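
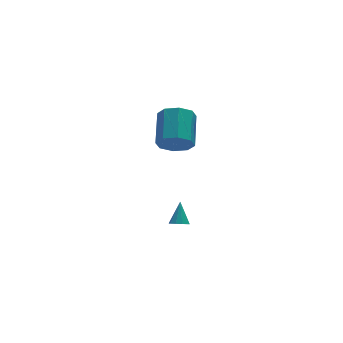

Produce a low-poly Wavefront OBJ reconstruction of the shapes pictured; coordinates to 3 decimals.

v -1.341 -3.284 -4.481
v -0.843 -3.518 -4.501
v -0.919 -2.476 -3.419
v -0.841 -3.247 -4.708
v -1.029 -2.991 -4.827
v -1.337 -2.847 -4.815
v -1.646 -2.869 -4.676
v -1.838 -3.05 -4.462
v -1.841 -3.32 -4.255
v -1.652 -3.577 -4.135
v -1.345 -3.721 -4.148
v -1.036 -3.698 -4.287
v -1.581 -3.321 2.083
v -0.982 -3.939 2.631
v -0.16 -2.296 3.585
v -0.759 -1.679 3.037
v -0.649 -3.717 1.961
v 0.173 -2.074 2.915
v -0.862 -3.263 1.362
v -0.039 -1.62 2.316
v -1.496 -2.843 1.186
v -0.673 -1.201 2.14
v -2.18 -2.704 1.535
v -1.358 -1.061 2.489
v -2.513 -2.926 2.205
v -1.691 -1.283 3.159
v -2.301 -3.38 2.804
v -1.478 -1.737 3.758
v -1.667 -3.799 2.98
v -0.844 -2.157 3.934
f 2 1 4
f 2 4 3
f 4 1 5
f 4 5 3
f 5 1 6
f 5 6 3
f 6 1 7
f 6 7 3
f 7 1 8
f 7 8 3
f 8 1 9
f 8 9 3
f 9 1 10
f 9 10 3
f 10 1 11
f 10 11 3
f 11 1 12
f 11 12 3
f 12 1 2
f 12 2 3
f 14 13 17
f 14 17 15
f 15 17 18
f 15 18 16
f 17 13 19
f 17 19 18
f 18 19 20
f 18 20 16
f 19 13 21
f 19 21 20
f 20 21 22
f 20 22 16
f 21 13 23
f 21 23 22
f 22 23 24
f 22 24 16
f 23 13 25
f 23 25 24
f 24 25 26
f 24 26 16
f 25 13 27
f 25 27 26
f 26 27 28
f 26 28 16
f 27 13 29
f 27 29 28
f 28 29 30
f 28 30 16
f 29 13 14
f 29 14 30
f 30 14 15
f 30 15 16



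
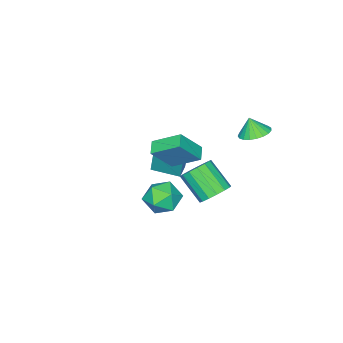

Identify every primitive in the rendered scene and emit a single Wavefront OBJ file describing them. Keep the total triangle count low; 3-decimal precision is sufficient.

v -3.311 -4.704 -4.447
v -3.205 -4.397 -2.798
v -3.994 -3.133 -4.695
v -3.887 -2.827 -3.046
v -2.413 -4.333 -4.574
v -2.306 -4.027 -2.925
v -3.095 -2.763 -4.822
v -2.989 -2.456 -3.173
v -2.216 0.419 -4.15
v -1.314 0.683 -3.78
v -1.442 -0.814 -2.4
v -2.344 -1.079 -2.77
v -1.66 0.964 -3.507
v -1.788 -0.533 -2.127
v -2.155 1.099 -3.406
v -2.283 -0.398 -2.026
v -2.667 1.052 -3.505
v -2.794 -0.445 -2.125
v -3.057 0.835 -3.776
v -3.185 -0.662 -2.396
v -3.223 0.506 -4.148
v -3.35 -0.991 -2.768
v -3.118 0.154 -4.52
v -3.246 -1.343 -3.14
v -2.772 -0.127 -4.793
v -2.9 -1.624 -3.413
v -2.277 -0.262 -4.894
v -2.405 -1.759 -3.514
v -1.766 -0.215 -4.795
v -1.893 -1.712 -3.415
v -1.375 0.002 -4.524
v -1.503 -1.495 -3.144
v -1.21 0.331 -4.152
v -1.337 -1.166 -2.772
v -0.804 -1.484 -1.862
v -1.5 -1.967 -1.501
v -1.368 0.063 -0.874
v -2.063 -0.42 -0.514
v 0.343 -2.02 -0.366
v -0.352 -2.503 -0.006
v -0.22 -0.473 0.621
v -0.916 -0.956 0.982
v 2.958 2.312 0.057
v 3.974 2.484 -0.369
v 3.366 0.576 0.329
v 4.382 0.748 -0.097
v 4.107 1.196 0.886
v 3.854 2.268 0.718
v 3.486 0.792 -0.758
v 3.233 1.864 -0.926
v 4.3 1.545 -0.873
v 4.683 1.794 0.144
v 2.657 1.266 -0.184
v 3.04 1.515 0.833
v -1.707 3.312 2.712
v -0.898 2.929 2.548
v -1.673 2.948 3.728
v -0.799 3.274 2.668
v -0.856 3.625 2.796
v -1.061 3.923 2.91
v -1.378 4.114 2.989
v -1.751 4.167 3.02
v -2.117 4.072 2.998
v -2.412 3.846 2.926
v -2.584 3.527 2.818
v -2.605 3.171 2.691
v -2.471 2.84 2.568
v -2.204 2.59 2.469
v -1.852 2.465 2.413
v -1.474 2.486 2.408
v -1.137 2.651 2.456
f 2 4 1
f 5 2 1
f 1 4 3
f 3 5 1
f 2 8 4
f 6 2 5
f 6 8 2
f 4 8 3
f 7 5 3
f 3 8 7
f 7 6 5
f 8 6 7
f 10 9 13
f 10 13 11
f 11 13 14
f 11 14 12
f 13 9 15
f 13 15 14
f 14 15 16
f 14 16 12
f 15 9 17
f 15 17 16
f 16 17 18
f 16 18 12
f 17 9 19
f 17 19 18
f 18 19 20
f 18 20 12
f 19 9 21
f 19 21 20
f 20 21 22
f 20 22 12
f 21 9 23
f 21 23 22
f 22 23 24
f 22 24 12
f 23 9 25
f 23 25 24
f 24 25 26
f 24 26 12
f 25 9 27
f 25 27 26
f 26 27 28
f 26 28 12
f 27 9 29
f 27 29 28
f 28 29 30
f 28 30 12
f 29 9 31
f 29 31 30
f 30 31 32
f 30 32 12
f 31 9 33
f 31 33 32
f 32 33 34
f 32 34 12
f 33 9 10
f 33 10 34
f 34 10 11
f 34 11 12
f 36 38 35
f 39 36 35
f 35 38 37
f 37 39 35
f 36 42 38
f 40 36 39
f 40 42 36
f 38 42 37
f 41 39 37
f 37 42 41
f 41 40 39
f 42 40 41
f 43 54 48
f 43 48 44
f 43 44 50
f 43 50 53
f 43 53 54
f 44 48 52
f 48 54 47
f 54 53 45
f 53 50 49
f 50 44 51
f 46 52 47
f 46 47 45
f 46 45 49
f 46 49 51
f 46 51 52
f 47 52 48
f 45 47 54
f 49 45 53
f 51 49 50
f 52 51 44
f 56 55 58
f 56 58 57
f 58 55 59
f 58 59 57
f 59 55 60
f 59 60 57
f 60 55 61
f 60 61 57
f 61 55 62
f 61 62 57
f 62 55 63
f 62 63 57
f 63 55 64
f 63 64 57
f 64 55 65
f 64 65 57
f 65 55 66
f 65 66 57
f 66 55 67
f 66 67 57
f 67 55 68
f 67 68 57
f 68 55 69
f 68 69 57
f 69 55 70
f 69 70 57
f 70 55 71
f 70 71 57
f 71 55 56
f 71 56 57



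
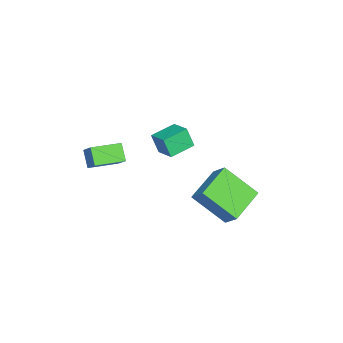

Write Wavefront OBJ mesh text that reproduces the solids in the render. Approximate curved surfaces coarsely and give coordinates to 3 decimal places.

v -0.956 2.798 -0.568
v -0.536 3.359 0.131
v -0.835 4.257 -1.811
v -0.415 4.818 -1.112
v 0.615 2.242 -1.068
v 1.035 2.803 -0.369
v 0.736 3.701 -2.311
v 1.156 4.262 -1.612
v 1.026 -0.709 0.817
v 0.498 -1.03 1.472
v 1.507 -0.256 1.428
v 0.979 -0.577 2.082
v 1.841 -1.763 0.958
v 1.313 -2.084 1.612
v 2.322 -1.31 1.568
v 1.794 -1.631 2.223
v -2.87 0.972 -0.361
v -2.953 0.625 0.583
v -2.198 1.684 -0.041
v -2.281 1.337 0.904
v -1.959 0.203 -0.564
v -2.042 -0.144 0.381
v -1.287 0.915 -0.243
v -1.37 0.568 0.701
f 2 4 1
f 5 2 1
f 1 4 3
f 3 5 1
f 2 8 4
f 6 2 5
f 6 8 2
f 4 8 3
f 7 5 3
f 3 8 7
f 7 6 5
f 8 6 7
f 10 12 9
f 13 10 9
f 9 12 11
f 11 13 9
f 10 16 12
f 14 10 13
f 14 16 10
f 12 16 11
f 15 13 11
f 11 16 15
f 15 14 13
f 16 14 15
f 18 20 17
f 21 18 17
f 17 20 19
f 19 21 17
f 18 24 20
f 22 18 21
f 22 24 18
f 20 24 19
f 23 21 19
f 19 24 23
f 23 22 21
f 24 22 23



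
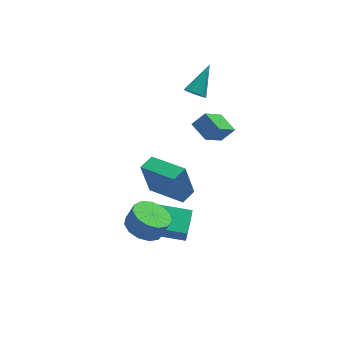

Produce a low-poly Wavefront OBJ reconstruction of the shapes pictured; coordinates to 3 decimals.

v -1.343 -5.05 0.614
v -1.744 -4.911 2.435
v -2.577 -3.437 0.217
v -2.978 -3.297 2.039
v -0.662 -4.503 0.721
v -1.063 -4.363 2.543
v -1.896 -2.889 0.325
v -2.297 -2.75 2.146
v 0.889 1.379 2.39
v 1.369 1.284 2.043
v 1.911 2.441 3.51
v 1.279 1.475 1.944
v 1.129 1.653 1.913
v 0.942 1.788 1.954
v 0.748 1.861 2.062
v 0.575 1.861 2.22
v 0.45 1.788 2.404
v 0.392 1.652 2.585
v 0.409 1.475 2.737
v 0.5 1.283 2.837
v 0.65 1.106 2.868
v 0.836 0.971 2.826
v 1.03 0.897 2.718
v 1.203 0.897 2.561
v 1.328 0.971 2.377
v 1.387 1.106 2.195
v -2.511 -2.575 -4.515
v -2.513 -2.831 -3.611
v -1.901 -1.257 -4.14
v -1.903 -1.513 -3.236
v -0.757 -3.327 -4.724
v -0.759 -3.583 -3.82
v -0.147 -2.009 -4.349
v -0.149 -2.265 -3.445
v 1.655 -0.893 0.573
v 0.564 -1.914 1.947
v 1.211 0.096 0.956
v 0.12 -0.924 2.33
v 2.36 -0.816 1.19
v 1.269 -1.836 2.564
v 1.916 0.174 1.573
v 0.825 -0.847 2.947
v -2.919 -3.532 -2.728
v -2.376 -4.373 -2.969
v -1.938 -4.37 -1.993
v -2.481 -3.528 -1.752
v -2.048 -3.919 -3.118
v -1.61 -3.915 -2.142
v -1.996 -3.341 -3.143
v -1.558 -3.338 -2.167
v -2.237 -2.824 -3.037
v -1.799 -2.821 -2.06
v -2.695 -2.532 -2.832
v -2.257 -2.529 -1.856
v -3.224 -2.557 -2.595
v -2.786 -2.554 -1.618
v -3.656 -2.891 -2.399
v -3.218 -2.888 -1.423
v -3.854 -3.429 -2.309
v -3.416 -3.426 -1.333
v -3.756 -4 -2.351
v -3.317 -3.996 -1.375
v -3.391 -4.421 -2.513
v -2.953 -4.418 -1.537
v -2.877 -4.561 -2.744
v -2.439 -4.557 -1.767
f 2 4 1
f 5 2 1
f 1 4 3
f 3 5 1
f 2 8 4
f 6 2 5
f 6 8 2
f 4 8 3
f 7 5 3
f 3 8 7
f 7 6 5
f 8 6 7
f 10 9 12
f 10 12 11
f 12 9 13
f 12 13 11
f 13 9 14
f 13 14 11
f 14 9 15
f 14 15 11
f 15 9 16
f 15 16 11
f 16 9 17
f 16 17 11
f 17 9 18
f 17 18 11
f 18 9 19
f 18 19 11
f 19 9 20
f 19 20 11
f 20 9 21
f 20 21 11
f 21 9 22
f 21 22 11
f 22 9 23
f 22 23 11
f 23 9 24
f 23 24 11
f 24 9 25
f 24 25 11
f 25 9 26
f 25 26 11
f 26 9 10
f 26 10 11
f 28 30 27
f 31 28 27
f 27 30 29
f 29 31 27
f 28 34 30
f 32 28 31
f 32 34 28
f 30 34 29
f 33 31 29
f 29 34 33
f 33 32 31
f 34 32 33
f 36 38 35
f 39 36 35
f 35 38 37
f 37 39 35
f 36 42 38
f 40 36 39
f 40 42 36
f 38 42 37
f 41 39 37
f 37 42 41
f 41 40 39
f 42 40 41
f 44 43 47
f 44 47 45
f 45 47 48
f 45 48 46
f 47 43 49
f 47 49 48
f 48 49 50
f 48 50 46
f 49 43 51
f 49 51 50
f 50 51 52
f 50 52 46
f 51 43 53
f 51 53 52
f 52 53 54
f 52 54 46
f 53 43 55
f 53 55 54
f 54 55 56
f 54 56 46
f 55 43 57
f 55 57 56
f 56 57 58
f 56 58 46
f 57 43 59
f 57 59 58
f 58 59 60
f 58 60 46
f 59 43 61
f 59 61 60
f 60 61 62
f 60 62 46
f 61 43 63
f 61 63 62
f 62 63 64
f 62 64 46
f 63 43 65
f 63 65 64
f 64 65 66
f 64 66 46
f 65 43 44
f 65 44 66
f 66 44 45
f 66 45 46



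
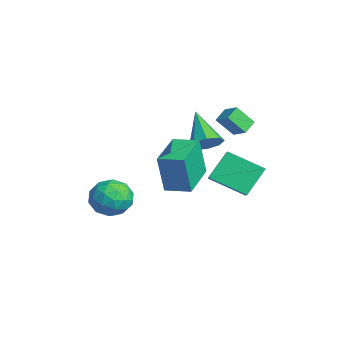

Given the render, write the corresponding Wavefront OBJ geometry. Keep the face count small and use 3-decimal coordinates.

v 1.186 -0.496 -1.189
v 1.225 -0.856 0.961
v -0.589 0.763 -0.946
v -0.55 0.403 1.203
v 1.97 0.577 -1.023
v 2.009 0.217 1.126
v 0.195 1.836 -0.781
v 0.234 1.476 1.369
v -2.407 -2.294 -3.193
v -1.504 -1.684 -3.612
v -1.256 -3.156 -1.968
v -0.353 -2.546 -2.387
v -1.19 -2.006 -1.778
v -1.901 -1.474 -2.534
v -0.859 -3.366 -3.046
v -1.57 -2.834 -3.802
v -0.548 -2.347 -3.521
v -0.752 -1.506 -2.737
v -2.008 -3.334 -2.843
v -2.212 -2.493 -2.059
v -2.056 -1.913 -3.51
v -0.704 -2.927 -2.07
v -1.195 -2.61 -1.712
v -0.665 -2.251 -1.958
v -2.289 -1.789 -2.877
v -1.759 -1.431 -3.123
v -1.574 -1.621 -2.045
v -1.001 -3.409 -2.457
v -0.471 -3.051 -2.703
v -2.095 -2.589 -3.622
v -1.565 -2.23 -3.868
v -1.186 -3.219 -3.535
v -0.963 -1.944 -3.702
v -0.287 -2.451 -2.983
v -0.585 -2.933 -3.37
v -1.003 -2.62 -3.814
v -1.083 -1.45 -3.242
v -0.407 -1.957 -2.522
v -0.899 -1.64 -2.164
v -1.317 -1.327 -2.609
v -0.521 -1.84 -3.188
v -2.353 -2.883 -3.058
v -1.677 -3.39 -2.338
v -1.443 -3.513 -2.971
v -1.861 -3.2 -3.416
v -2.473 -2.389 -2.597
v -1.797 -2.896 -1.878
v -1.757 -2.22 -1.766
v -2.175 -1.907 -2.21
v -2.239 -3 -2.392
v 3.034 2.863 -1.06
v 2.095 1.327 -0.188
v 2.506 3.909 0.213
v 1.566 2.373 1.085
v 3.954 2.627 -0.485
v 3.014 1.091 0.387
v 3.425 3.673 0.788
v 2.486 2.137 1.66
v 1.403 2.769 2.143
v 1.182 1.968 3.103
v 0.917 3.355 2.52
v 0.696 2.554 3.48
v 2.164 3.106 2.6
v 1.943 2.305 3.56
v 1.678 3.692 2.977
v 1.457 2.891 3.937
v -0.562 2.087 0.649
v -0.101 2.556 1.219
v -2.218 2.013 2.051
v -0.464 2.936 0.809
v -0.885 2.818 0.307
v -1.116 2.272 0.005
v -1.023 1.617 0.08
v -0.66 1.237 0.49
v -0.24 1.355 0.992
v -0.008 1.901 1.294
f 2 4 1
f 5 2 1
f 1 4 3
f 3 5 1
f 2 8 4
f 6 2 5
f 6 8 2
f 4 8 3
f 7 5 3
f 3 8 7
f 7 6 5
f 8 6 7
f 9 46 25
f 46 20 49
f 25 49 14
f 46 49 25
f 9 25 21
f 25 14 26
f 21 26 10
f 25 26 21
f 9 21 30
f 21 10 31
f 30 31 16
f 21 31 30
f 9 30 42
f 30 16 45
f 42 45 19
f 30 45 42
f 9 42 46
f 42 19 50
f 46 50 20
f 42 50 46
f 10 26 37
f 26 14 40
f 37 40 18
f 26 40 37
f 14 49 27
f 49 20 48
f 27 48 13
f 49 48 27
f 20 50 47
f 50 19 43
f 47 43 11
f 50 43 47
f 19 45 44
f 45 16 32
f 44 32 15
f 45 32 44
f 16 31 36
f 31 10 33
f 36 33 17
f 31 33 36
f 12 38 24
f 38 18 39
f 24 39 13
f 38 39 24
f 12 24 22
f 24 13 23
f 22 23 11
f 24 23 22
f 12 22 29
f 22 11 28
f 29 28 15
f 22 28 29
f 12 29 34
f 29 15 35
f 34 35 17
f 29 35 34
f 12 34 38
f 34 17 41
f 38 41 18
f 34 41 38
f 13 39 27
f 39 18 40
f 27 40 14
f 39 40 27
f 11 23 47
f 23 13 48
f 47 48 20
f 23 48 47
f 15 28 44
f 28 11 43
f 44 43 19
f 28 43 44
f 17 35 36
f 35 15 32
f 36 32 16
f 35 32 36
f 18 41 37
f 41 17 33
f 37 33 10
f 41 33 37
f 52 54 51
f 55 52 51
f 51 54 53
f 53 55 51
f 52 58 54
f 56 52 55
f 56 58 52
f 54 58 53
f 57 55 53
f 53 58 57
f 57 56 55
f 58 56 57
f 60 62 59
f 63 60 59
f 59 62 61
f 61 63 59
f 60 66 62
f 64 60 63
f 64 66 60
f 62 66 61
f 65 63 61
f 61 66 65
f 65 64 63
f 66 64 65
f 68 67 70
f 68 70 69
f 70 67 71
f 70 71 69
f 71 67 72
f 71 72 69
f 72 67 73
f 72 73 69
f 73 67 74
f 73 74 69
f 74 67 75
f 74 75 69
f 75 67 76
f 75 76 69
f 76 67 68
f 76 68 69



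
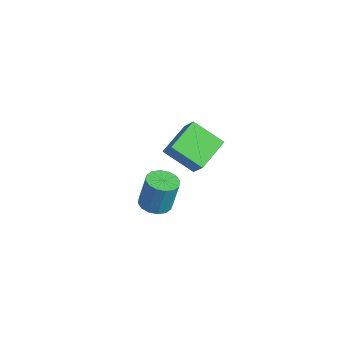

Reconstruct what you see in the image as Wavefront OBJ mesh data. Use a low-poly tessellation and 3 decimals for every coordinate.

v 3.807 -1.967 2.616
v 4.643 -2.206 2.578
v 4.829 -1.851 4.425
v 3.993 -1.613 4.464
v 4.644 -1.764 2.493
v 4.83 -1.409 4.34
v 4.421 -1.376 2.441
v 4.606 -1.021 4.288
v 4.033 -1.147 2.436
v 4.219 -0.792 4.283
v 3.585 -1.137 2.479
v 3.771 -0.783 4.327
v 3.196 -1.351 2.559
v 3.382 -0.996 4.407
v 2.971 -1.729 2.655
v 3.157 -1.374 4.502
v 2.97 -2.171 2.74
v 3.156 -1.816 4.587
v 3.194 -2.559 2.792
v 3.379 -2.204 4.639
v 3.581 -2.788 2.797
v 3.767 -2.433 4.644
v 4.029 -2.797 2.753
v 4.215 -2.443 4.601
v 4.418 -2.584 2.673
v 4.604 -2.229 4.521
v -0.594 0.466 2.295
v -1.533 2.157 3.032
v 0.65 1.651 1.159
v -0.289 3.342 1.895
v 0.369 0.518 3.405
v -0.57 2.209 4.141
v 1.613 1.703 2.268
v 0.674 3.394 3.005
v -3.699 3.609 0.227
v -2.915 3.899 0.478
v -3.105 2.961 -0.878
v -2.321 3.251 -0.627
v -2.736 2.648 -0.152
v -3.103 3.048 0.531
v -2.917 3.812 -0.931
v -3.284 4.212 -0.248
v -2.432 4.024 -0.237
v -2.32 3.305 0.244
v -3.7 3.555 -0.644
v -3.588 2.836 -0.163
v -3.359 3.811 0.45
v -2.661 3.049 -0.85
v -2.905 2.695 -0.571
v -2.444 2.865 -0.423
v -3.47 3.311 0.481
v -3.009 3.481 0.628
v -2.904 2.746 0.258
v -3.011 3.379 -1.028
v -2.55 3.549 -0.881
v -3.576 3.995 0.023
v -3.115 4.165 0.171
v -3.116 4.114 -0.658
v -2.614 4.055 0.177
v -2.265 3.674 -0.473
v -2.615 4.004 -0.652
v -2.831 4.239 -0.25
v -2.548 3.632 0.46
v -2.2 3.251 -0.19
v -2.444 2.897 0.089
v -2.659 3.132 0.491
v -2.264 3.706 0.039
v -3.82 3.609 -0.21
v -3.472 3.228 -0.86
v -3.361 3.728 -0.891
v -3.576 3.963 -0.489
v -3.755 3.186 0.073
v -3.406 2.805 -0.577
v -3.189 2.621 -0.15
v -3.405 2.856 0.252
v -3.756 3.154 -0.439
f 2 1 5
f 2 5 3
f 3 5 6
f 3 6 4
f 5 1 7
f 5 7 6
f 6 7 8
f 6 8 4
f 7 1 9
f 7 9 8
f 8 9 10
f 8 10 4
f 9 1 11
f 9 11 10
f 10 11 12
f 10 12 4
f 11 1 13
f 11 13 12
f 12 13 14
f 12 14 4
f 13 1 15
f 13 15 14
f 14 15 16
f 14 16 4
f 15 1 17
f 15 17 16
f 16 17 18
f 16 18 4
f 17 1 19
f 17 19 18
f 18 19 20
f 18 20 4
f 19 1 21
f 19 21 20
f 20 21 22
f 20 22 4
f 21 1 23
f 21 23 22
f 22 23 24
f 22 24 4
f 23 1 25
f 23 25 24
f 24 25 26
f 24 26 4
f 25 1 2
f 25 2 26
f 26 2 3
f 26 3 4
f 28 30 27
f 31 28 27
f 27 30 29
f 29 31 27
f 28 34 30
f 32 28 31
f 32 34 28
f 30 34 29
f 33 31 29
f 29 34 33
f 33 32 31
f 34 32 33
f 35 72 51
f 72 46 75
f 51 75 40
f 72 75 51
f 35 51 47
f 51 40 52
f 47 52 36
f 51 52 47
f 35 47 56
f 47 36 57
f 56 57 42
f 47 57 56
f 35 56 68
f 56 42 71
f 68 71 45
f 56 71 68
f 35 68 72
f 68 45 76
f 72 76 46
f 68 76 72
f 36 52 63
f 52 40 66
f 63 66 44
f 52 66 63
f 40 75 53
f 75 46 74
f 53 74 39
f 75 74 53
f 46 76 73
f 76 45 69
f 73 69 37
f 76 69 73
f 45 71 70
f 71 42 58
f 70 58 41
f 71 58 70
f 42 57 62
f 57 36 59
f 62 59 43
f 57 59 62
f 38 64 50
f 64 44 65
f 50 65 39
f 64 65 50
f 38 50 48
f 50 39 49
f 48 49 37
f 50 49 48
f 38 48 55
f 48 37 54
f 55 54 41
f 48 54 55
f 38 55 60
f 55 41 61
f 60 61 43
f 55 61 60
f 38 60 64
f 60 43 67
f 64 67 44
f 60 67 64
f 39 65 53
f 65 44 66
f 53 66 40
f 65 66 53
f 37 49 73
f 49 39 74
f 73 74 46
f 49 74 73
f 41 54 70
f 54 37 69
f 70 69 45
f 54 69 70
f 43 61 62
f 61 41 58
f 62 58 42
f 61 58 62
f 44 67 63
f 67 43 59
f 63 59 36
f 67 59 63



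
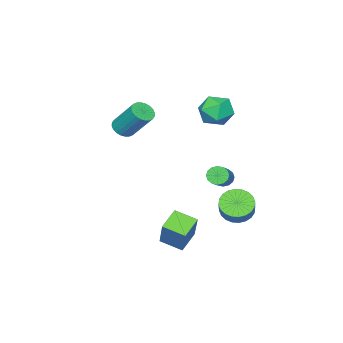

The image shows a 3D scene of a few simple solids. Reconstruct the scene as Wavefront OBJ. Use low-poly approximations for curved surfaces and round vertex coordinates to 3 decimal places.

v 2.138 0.991 -3.852
v 0.997 0.823 -3.274
v 1.772 2.144 -4.239
v 0.631 1.976 -3.661
v 2.869 1.784 -2.179
v 1.728 1.616 -1.601
v 2.503 2.937 -2.566
v 1.362 2.769 -1.988
v -1.102 2.371 -0.203
v -0.749 2.3 -0.645
v 0.516 2.959 0.262
v 0.162 3.029 0.703
v -0.863 2.569 -0.681
v 0.401 3.228 0.226
v -1.042 2.785 -0.589
v 0.223 3.444 0.317
v -1.236 2.891 -0.394
v 0.028 3.55 0.513
v -1.395 2.856 -0.148
v -0.13 3.515 0.759
v -1.476 2.692 0.083
v -0.211 3.351 0.99
v -1.456 2.441 0.238
v -0.191 3.1 1.145
v -1.341 2.172 0.274
v -0.077 2.831 1.181
v -1.163 1.956 0.183
v 0.102 2.615 1.089
v -0.968 1.85 -0.013
v 0.296 2.509 0.894
v -0.81 1.885 -0.259
v 0.455 2.544 0.648
v -0.729 2.049 -0.49
v 0.536 2.708 0.417
v -0.006 -3.241 1.922
v 0.554 -2.937 1.685
v 0.506 -1.635 3.241
v -0.054 -1.939 3.478
v 0.364 -2.798 1.563
v 0.316 -1.496 3.119
v 0.118 -2.727 1.495
v 0.07 -1.424 3.051
v -0.147 -2.733 1.492
v -0.195 -1.431 3.049
v -0.391 -2.817 1.555
v -0.439 -1.515 3.111
v -0.576 -2.966 1.674
v -0.624 -1.663 3.23
v -0.674 -3.156 1.83
v -0.723 -1.854 3.386
v -0.671 -3.36 2
v -0.719 -2.057 3.557
v -0.566 -3.545 2.159
v -0.614 -2.243 3.715
v -0.376 -3.684 2.281
v -0.424 -2.382 3.837
v -0.13 -3.756 2.349
v -0.178 -2.453 3.905
v 0.135 -3.749 2.351
v 0.087 -2.447 3.908
v 0.379 -3.665 2.289
v 0.331 -2.363 3.845
v 0.564 -3.517 2.17
v 0.516 -2.214 3.726
v 0.663 -3.326 2.014
v 0.614 -2.024 3.57
v 0.659 -3.123 1.843
v 0.611 -1.82 3.4
v -2.563 2.144 -3.201
v -1.946 1.466 -3.287
v -1.181 2.038 -2.304
v -1.797 2.716 -2.219
v -1.821 1.705 -3.523
v -1.056 2.277 -2.541
v -1.808 2.011 -3.711
v -1.043 2.583 -2.729
v -1.911 2.337 -3.821
v -1.146 2.909 -2.839
v -2.112 2.634 -3.837
v -1.347 3.205 -2.855
v -2.382 2.856 -3.756
v -1.617 3.427 -2.774
v -2.68 2.969 -3.59
v -1.915 3.541 -2.608
v -2.96 2.958 -3.365
v -2.194 3.529 -2.383
v -3.179 2.822 -3.116
v -2.414 3.394 -2.133
v -3.304 2.583 -2.879
v -2.539 3.155 -1.897
v -3.317 2.277 -2.691
v -2.552 2.849 -1.709
v -3.214 1.951 -2.581
v -2.449 2.523 -1.599
v -3.013 1.655 -2.565
v -2.248 2.226 -1.583
v -2.743 1.433 -2.646
v -1.978 2.004 -1.664
v -2.445 1.319 -2.812
v -1.68 1.891 -1.83
v -2.166 1.331 -3.037
v -1.4 1.902 -2.055
v -2.45 1.093 4.036
v -1.882 0.318 3.609
v -3.718 0.762 2.951
v -3.15 -0.013 2.524
v -3.525 -0.112 3.502
v -2.741 0.092 4.172
v -2.859 0.988 2.388
v -2.075 1.192 3.058
v -2.135 0.253 2.59
v -2.546 -0.427 3.279
v -3.054 1.507 3.281
v -3.465 0.827 3.97
f 2 4 1
f 5 2 1
f 1 4 3
f 3 5 1
f 2 8 4
f 6 2 5
f 6 8 2
f 4 8 3
f 7 5 3
f 3 8 7
f 7 6 5
f 8 6 7
f 10 9 13
f 10 13 11
f 11 13 14
f 11 14 12
f 13 9 15
f 13 15 14
f 14 15 16
f 14 16 12
f 15 9 17
f 15 17 16
f 16 17 18
f 16 18 12
f 17 9 19
f 17 19 18
f 18 19 20
f 18 20 12
f 19 9 21
f 19 21 20
f 20 21 22
f 20 22 12
f 21 9 23
f 21 23 22
f 22 23 24
f 22 24 12
f 23 9 25
f 23 25 24
f 24 25 26
f 24 26 12
f 25 9 27
f 25 27 26
f 26 27 28
f 26 28 12
f 27 9 29
f 27 29 28
f 28 29 30
f 28 30 12
f 29 9 31
f 29 31 30
f 30 31 32
f 30 32 12
f 31 9 33
f 31 33 32
f 32 33 34
f 32 34 12
f 33 9 10
f 33 10 34
f 34 10 11
f 34 11 12
f 36 35 39
f 36 39 37
f 37 39 40
f 37 40 38
f 39 35 41
f 39 41 40
f 40 41 42
f 40 42 38
f 41 35 43
f 41 43 42
f 42 43 44
f 42 44 38
f 43 35 45
f 43 45 44
f 44 45 46
f 44 46 38
f 45 35 47
f 45 47 46
f 46 47 48
f 46 48 38
f 47 35 49
f 47 49 48
f 48 49 50
f 48 50 38
f 49 35 51
f 49 51 50
f 50 51 52
f 50 52 38
f 51 35 53
f 51 53 52
f 52 53 54
f 52 54 38
f 53 35 55
f 53 55 54
f 54 55 56
f 54 56 38
f 55 35 57
f 55 57 56
f 56 57 58
f 56 58 38
f 57 35 59
f 57 59 58
f 58 59 60
f 58 60 38
f 59 35 61
f 59 61 60
f 60 61 62
f 60 62 38
f 61 35 63
f 61 63 62
f 62 63 64
f 62 64 38
f 63 35 65
f 63 65 64
f 64 65 66
f 64 66 38
f 65 35 67
f 65 67 66
f 66 67 68
f 66 68 38
f 67 35 36
f 67 36 68
f 68 36 37
f 68 37 38
f 70 69 73
f 70 73 71
f 71 73 74
f 71 74 72
f 73 69 75
f 73 75 74
f 74 75 76
f 74 76 72
f 75 69 77
f 75 77 76
f 76 77 78
f 76 78 72
f 77 69 79
f 77 79 78
f 78 79 80
f 78 80 72
f 79 69 81
f 79 81 80
f 80 81 82
f 80 82 72
f 81 69 83
f 81 83 82
f 82 83 84
f 82 84 72
f 83 69 85
f 83 85 84
f 84 85 86
f 84 86 72
f 85 69 87
f 85 87 86
f 86 87 88
f 86 88 72
f 87 69 89
f 87 89 88
f 88 89 90
f 88 90 72
f 89 69 91
f 89 91 90
f 90 91 92
f 90 92 72
f 91 69 93
f 91 93 92
f 92 93 94
f 92 94 72
f 93 69 95
f 93 95 94
f 94 95 96
f 94 96 72
f 95 69 97
f 95 97 96
f 96 97 98
f 96 98 72
f 97 69 99
f 97 99 98
f 98 99 100
f 98 100 72
f 99 69 101
f 99 101 100
f 100 101 102
f 100 102 72
f 101 69 70
f 101 70 102
f 102 70 71
f 102 71 72
f 103 114 108
f 103 108 104
f 103 104 110
f 103 110 113
f 103 113 114
f 104 108 112
f 108 114 107
f 114 113 105
f 113 110 109
f 110 104 111
f 106 112 107
f 106 107 105
f 106 105 109
f 106 109 111
f 106 111 112
f 107 112 108
f 105 107 114
f 109 105 113
f 111 109 110
f 112 111 104



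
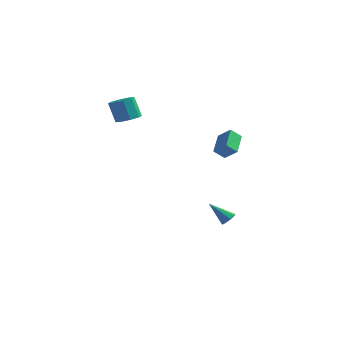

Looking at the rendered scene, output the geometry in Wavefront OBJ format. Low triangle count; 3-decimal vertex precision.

v 3.699 -1.116 1.573
v 3.245 -1.539 2.109
v 3.306 0.155 2.242
v 2.851 -0.268 2.778
v 4.489 -1.192 2.182
v 4.034 -1.615 2.718
v 4.095 0.079 2.851
v 3.641 -0.344 3.387
v -3.557 1.157 2.536
v -3.095 0.572 2.73
v -3.601 0.618 4.077
v -4.063 1.203 3.884
v -2.839 1.097 2.808
v -3.345 1.143 4.155
v -3.004 1.658 2.727
v -3.51 1.703 4.075
v -3.492 1.924 2.535
v -3.999 1.97 3.882
v -4.019 1.742 2.343
v -4.525 1.788 3.69
v -4.275 1.217 2.265
v -4.781 1.263 3.612
v -4.11 0.657 2.345
v -4.616 0.702 3.693
v -3.621 0.39 2.538
v -4.128 0.436 3.885
v 2.342 2.065 -4.466
v 2.568 2.42 -4.144
v 1.238 1.775 -3.374
v 2.286 2.585 -4.385
v 2.038 2.445 -4.673
v 1.967 2.082 -4.84
v 2.117 1.709 -4.788
v 2.398 1.544 -4.547
v 2.647 1.684 -4.259
v 2.717 2.047 -4.092
f 2 4 1
f 5 2 1
f 1 4 3
f 3 5 1
f 2 8 4
f 6 2 5
f 6 8 2
f 4 8 3
f 7 5 3
f 3 8 7
f 7 6 5
f 8 6 7
f 10 9 13
f 10 13 11
f 11 13 14
f 11 14 12
f 13 9 15
f 13 15 14
f 14 15 16
f 14 16 12
f 15 9 17
f 15 17 16
f 16 17 18
f 16 18 12
f 17 9 19
f 17 19 18
f 18 19 20
f 18 20 12
f 19 9 21
f 19 21 20
f 20 21 22
f 20 22 12
f 21 9 23
f 21 23 22
f 22 23 24
f 22 24 12
f 23 9 25
f 23 25 24
f 24 25 26
f 24 26 12
f 25 9 10
f 25 10 26
f 26 10 11
f 26 11 12
f 28 27 30
f 28 30 29
f 30 27 31
f 30 31 29
f 31 27 32
f 31 32 29
f 32 27 33
f 32 33 29
f 33 27 34
f 33 34 29
f 34 27 35
f 34 35 29
f 35 27 36
f 35 36 29
f 36 27 28
f 36 28 29



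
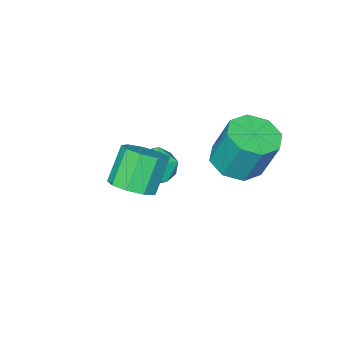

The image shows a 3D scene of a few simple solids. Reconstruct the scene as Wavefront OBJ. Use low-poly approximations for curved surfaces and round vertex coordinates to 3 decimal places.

v 3.883 -1.644 2.177
v 4.459 -2.295 2.408
v 3.633 -2.548 3.755
v 3.057 -1.896 3.523
v 4.654 -1.755 2.629
v 3.827 -2.007 3.975
v 4.487 -1.162 2.638
v 3.661 -1.414 3.985
v 4.039 -0.795 2.431
v 3.212 -1.047 3.778
v 3.517 -0.825 2.106
v 2.691 -1.077 3.452
v 3.167 -1.238 1.813
v 2.34 -1.491 3.16
v 3.152 -1.841 1.691
v 2.325 -2.094 3.037
v 3.479 -2.352 1.796
v 2.653 -2.605 3.142
v 3.996 -2.531 2.079
v 3.169 -2.784 3.426
v 0.553 -3.232 0.906
v 1.231 -3.025 0.263
v 0.909 -4.735 0.797
v 1.587 -4.528 0.154
v 1.697 -4.264 1.067
v 1.477 -3.335 1.135
v 0.663 -4.425 -0.075
v 0.443 -3.496 -0.007
v 1.299 -3.762 -0.343
v 1.938 -3.662 0.362
v 0.202 -4.098 0.698
v 0.841 -3.998 1.403
v -0.118 -0.779 2.152
v 0.861 -0.405 2.087
v 0.697 0.333 3.863
v -0.282 -0.041 3.928
v 0.313 0.118 1.819
v 0.149 0.857 3.595
v -0.487 0.116 1.746
v -0.651 0.854 3.522
v -1.071 -0.411 1.911
v -1.235 0.328 3.687
v -1.097 -1.153 2.217
v -1.261 -0.415 3.993
v -0.549 -1.677 2.485
v -0.713 -0.938 4.261
v 0.251 -1.674 2.558
v 0.087 -0.936 4.334
v 0.835 -1.148 2.393
v 0.671 -0.409 4.169
f 2 1 5
f 2 5 3
f 3 5 6
f 3 6 4
f 5 1 7
f 5 7 6
f 6 7 8
f 6 8 4
f 7 1 9
f 7 9 8
f 8 9 10
f 8 10 4
f 9 1 11
f 9 11 10
f 10 11 12
f 10 12 4
f 11 1 13
f 11 13 12
f 12 13 14
f 12 14 4
f 13 1 15
f 13 15 14
f 14 15 16
f 14 16 4
f 15 1 17
f 15 17 16
f 16 17 18
f 16 18 4
f 17 1 19
f 17 19 18
f 18 19 20
f 18 20 4
f 19 1 2
f 19 2 20
f 20 2 3
f 20 3 4
f 21 32 26
f 21 26 22
f 21 22 28
f 21 28 31
f 21 31 32
f 22 26 30
f 26 32 25
f 32 31 23
f 31 28 27
f 28 22 29
f 24 30 25
f 24 25 23
f 24 23 27
f 24 27 29
f 24 29 30
f 25 30 26
f 23 25 32
f 27 23 31
f 29 27 28
f 30 29 22
f 34 33 37
f 34 37 35
f 35 37 38
f 35 38 36
f 37 33 39
f 37 39 38
f 38 39 40
f 38 40 36
f 39 33 41
f 39 41 40
f 40 41 42
f 40 42 36
f 41 33 43
f 41 43 42
f 42 43 44
f 42 44 36
f 43 33 45
f 43 45 44
f 44 45 46
f 44 46 36
f 45 33 47
f 45 47 46
f 46 47 48
f 46 48 36
f 47 33 49
f 47 49 48
f 48 49 50
f 48 50 36
f 49 33 34
f 49 34 50
f 50 34 35
f 50 35 36



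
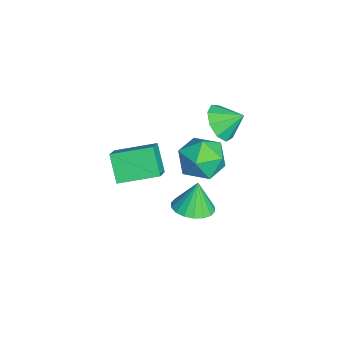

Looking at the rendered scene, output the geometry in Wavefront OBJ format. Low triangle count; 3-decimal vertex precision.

v -3.019 -2.809 -4.285
v -4.035 -3.112 -3.061
v -3.03 -0.797 -3.796
v -4.047 -1.101 -2.572
v -1.773 -3.039 -3.308
v -2.79 -3.343 -2.084
v -1.785 -1.028 -2.819
v -2.801 -1.331 -1.595
v -1.894 1.141 -1.206
v -1.567 1.705 -0.126
v -0.253 -0.065 -1.074
v 0.074 0.499 0.006
v -0.949 -0.238 -0.036
v -1.963 0.507 -0.118
v 0.143 1.133 -1.082
v -0.871 1.878 -1.164
v -0.308 1.7 -0.049
v -0.983 0.852 0.597
v -0.837 0.788 -1.797
v -1.512 -0.06 -1.151
v -0.637 1.616 2.286
v 0.205 1.815 1.747
v -0.423 2.624 2.994
v -0.344 2.135 1.458
v -1.03 2.211 1.557
v -1.533 2.01 1.997
v -1.616 1.624 2.572
v -1.242 1.234 3.014
v -0.584 1.023 3.115
v 0.048 1.09 2.828
v 0.36 1.402 2.288
v 2.48 0.277 -0.659
v 3.049 -0.483 -0.417
v 2.16 0.503 0.799
v 3.327 -0.147 -0.407
v 3.437 0.273 -0.448
v 3.358 0.694 -0.53
v 3.105 1.032 -0.638
v 2.729 1.221 -0.75
v 2.303 1.223 -0.844
v 1.912 1.038 -0.902
v 1.634 0.702 -0.911
v 1.523 0.282 -0.87
v 1.603 -0.139 -0.788
v 1.856 -0.477 -0.68
v 2.232 -0.666 -0.568
v 2.658 -0.668 -0.474
f 2 4 1
f 5 2 1
f 1 4 3
f 3 5 1
f 2 8 4
f 6 2 5
f 6 8 2
f 4 8 3
f 7 5 3
f 3 8 7
f 7 6 5
f 8 6 7
f 9 20 14
f 9 14 10
f 9 10 16
f 9 16 19
f 9 19 20
f 10 14 18
f 14 20 13
f 20 19 11
f 19 16 15
f 16 10 17
f 12 18 13
f 12 13 11
f 12 11 15
f 12 15 17
f 12 17 18
f 13 18 14
f 11 13 20
f 15 11 19
f 17 15 16
f 18 17 10
f 22 21 24
f 22 24 23
f 24 21 25
f 24 25 23
f 25 21 26
f 25 26 23
f 26 21 27
f 26 27 23
f 27 21 28
f 27 28 23
f 28 21 29
f 28 29 23
f 29 21 30
f 29 30 23
f 30 21 31
f 30 31 23
f 31 21 22
f 31 22 23
f 33 32 35
f 33 35 34
f 35 32 36
f 35 36 34
f 36 32 37
f 36 37 34
f 37 32 38
f 37 38 34
f 38 32 39
f 38 39 34
f 39 32 40
f 39 40 34
f 40 32 41
f 40 41 34
f 41 32 42
f 41 42 34
f 42 32 43
f 42 43 34
f 43 32 44
f 43 44 34
f 44 32 45
f 44 45 34
f 45 32 46
f 45 46 34
f 46 32 47
f 46 47 34
f 47 32 33
f 47 33 34



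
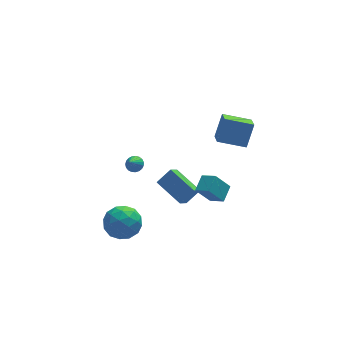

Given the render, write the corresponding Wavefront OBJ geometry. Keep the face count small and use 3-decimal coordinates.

v -4.845 -2.927 -1.608
v -4.142 -2.947 -2.566
v -3.578 -4.013 -0.654
v -2.875 -4.033 -1.612
v -3.023 -3.022 -1.005
v -3.806 -2.351 -1.594
v -3.914 -4.609 -1.626
v -4.697 -3.938 -2.215
v -3.566 -3.987 -2.576
v -3.016 -3.006 -2.193
v -4.704 -3.954 -1.027
v -4.154 -2.973 -0.644
v -4.605 -2.842 -2.171
v -3.115 -4.118 -1.049
v -3.202 -3.524 -0.692
v -2.789 -3.536 -1.255
v -4.408 -2.492 -1.6
v -3.994 -2.504 -2.163
v -3.336 -2.548 -1.245
v -3.726 -4.456 -1.057
v -3.312 -4.468 -1.62
v -4.931 -3.424 -1.965
v -4.518 -3.436 -2.528
v -4.384 -4.412 -1.975
v -3.853 -3.465 -2.74
v -3.108 -4.103 -2.179
v -3.719 -4.441 -2.187
v -4.18 -4.047 -2.534
v -3.529 -2.889 -2.514
v -2.784 -3.527 -1.953
v -2.872 -2.933 -1.597
v -3.332 -2.538 -1.943
v -3.191 -3.499 -2.521
v -4.936 -3.433 -1.267
v -4.191 -4.071 -0.706
v -4.388 -4.422 -1.277
v -4.848 -4.027 -1.623
v -4.612 -2.857 -1.041
v -3.867 -3.495 -0.48
v -3.54 -2.913 -0.686
v -4.001 -2.519 -1.033
v -4.529 -3.461 -0.699
v 2.296 -1.211 2.239
v 2.904 -0.626 3.657
v 2.448 -0.21 1.761
v 3.055 0.375 3.179
v 3.925 -1.695 1.741
v 4.532 -1.11 3.159
v 4.076 -0.694 1.263
v 4.684 -0.109 2.681
v 1.227 -3.35 -0.108
v 1.858 -2.507 0.33
v 0.621 -2.65 -0.582
v 1.252 -1.808 -0.144
v 2.108 -3.392 -1.296
v 2.739 -2.55 -0.858
v 1.502 -2.693 -1.77
v 2.133 -1.85 -1.332
v -1.877 1.688 -1.625
v -1.518 1.948 -1.267
v -2.323 1.132 -0.775
v -1.703 2.096 -1.267
v -1.918 2.174 -1.329
v -2.126 2.167 -1.442
v -2.291 2.078 -1.587
v -2.385 1.922 -1.738
v -2.391 1.725 -1.87
v -2.308 1.522 -1.96
v -2.151 1.347 -1.991
v -1.946 1.232 -1.96
v -1.73 1.195 -1.871
v -1.539 1.244 -1.739
v -1.406 1.37 -1.587
v -1.355 1.55 -1.443
v -1.395 1.755 -1.329
v 0.26 -2.076 -2.288
v -0.29 -2.689 -1.544
v -0.685 -0.438 -1.637
v -1.235 -1.051 -0.893
v 1.135 -1.889 -1.487
v 0.585 -2.502 -0.743
v 0.19 -0.251 -0.836
v -0.36 -0.864 -0.092
f 1 38 17
f 38 12 41
f 17 41 6
f 38 41 17
f 1 17 13
f 17 6 18
f 13 18 2
f 17 18 13
f 1 13 22
f 13 2 23
f 22 23 8
f 13 23 22
f 1 22 34
f 22 8 37
f 34 37 11
f 22 37 34
f 1 34 38
f 34 11 42
f 38 42 12
f 34 42 38
f 2 18 29
f 18 6 32
f 29 32 10
f 18 32 29
f 6 41 19
f 41 12 40
f 19 40 5
f 41 40 19
f 12 42 39
f 42 11 35
f 39 35 3
f 42 35 39
f 11 37 36
f 37 8 24
f 36 24 7
f 37 24 36
f 8 23 28
f 23 2 25
f 28 25 9
f 23 25 28
f 4 30 16
f 30 10 31
f 16 31 5
f 30 31 16
f 4 16 14
f 16 5 15
f 14 15 3
f 16 15 14
f 4 14 21
f 14 3 20
f 21 20 7
f 14 20 21
f 4 21 26
f 21 7 27
f 26 27 9
f 21 27 26
f 4 26 30
f 26 9 33
f 30 33 10
f 26 33 30
f 5 31 19
f 31 10 32
f 19 32 6
f 31 32 19
f 3 15 39
f 15 5 40
f 39 40 12
f 15 40 39
f 7 20 36
f 20 3 35
f 36 35 11
f 20 35 36
f 9 27 28
f 27 7 24
f 28 24 8
f 27 24 28
f 10 33 29
f 33 9 25
f 29 25 2
f 33 25 29
f 44 46 43
f 47 44 43
f 43 46 45
f 45 47 43
f 44 50 46
f 48 44 47
f 48 50 44
f 46 50 45
f 49 47 45
f 45 50 49
f 49 48 47
f 50 48 49
f 52 54 51
f 55 52 51
f 51 54 53
f 53 55 51
f 52 58 54
f 56 52 55
f 56 58 52
f 54 58 53
f 57 55 53
f 53 58 57
f 57 56 55
f 58 56 57
f 60 59 62
f 60 62 61
f 62 59 63
f 62 63 61
f 63 59 64
f 63 64 61
f 64 59 65
f 64 65 61
f 65 59 66
f 65 66 61
f 66 59 67
f 66 67 61
f 67 59 68
f 67 68 61
f 68 59 69
f 68 69 61
f 69 59 70
f 69 70 61
f 70 59 71
f 70 71 61
f 71 59 72
f 71 72 61
f 72 59 73
f 72 73 61
f 73 59 74
f 73 74 61
f 74 59 75
f 74 75 61
f 75 59 60
f 75 60 61
f 77 79 76
f 80 77 76
f 76 79 78
f 78 80 76
f 77 83 79
f 81 77 80
f 81 83 77
f 79 83 78
f 82 80 78
f 78 83 82
f 82 81 80
f 83 81 82



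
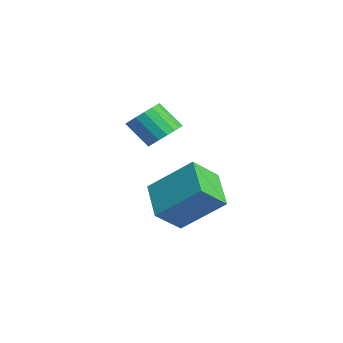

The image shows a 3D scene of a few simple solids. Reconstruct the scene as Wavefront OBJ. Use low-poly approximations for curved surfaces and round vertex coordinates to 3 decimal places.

v 0.659 -3.254 2.941
v 0.985 -2.794 3.45
v 0.468 -3.486 4.408
v 0.141 -3.946 3.899
v 0.662 -2.639 3.387
v 0.144 -3.331 4.345
v 0.338 -2.625 3.222
v -0.179 -3.317 4.18
v 0.088 -2.755 2.993
v -0.43 -3.447 3.951
v -0.032 -3 2.752
v -0.549 -3.692 3.709
v 0.007 -3.302 2.554
v -0.511 -3.994 3.511
v 0.195 -3.594 2.445
v -0.323 -4.286 3.402
v 0.489 -3.808 2.449
v -0.029 -4.5 3.407
v 0.822 -3.895 2.566
v 0.305 -4.587 3.524
v 1.118 -3.835 2.77
v 0.6 -4.527 3.727
v 1.309 -3.642 3.012
v 0.791 -4.334 3.97
v 1.35 -3.36 3.238
v 0.833 -4.052 4.196
v 1.234 -3.054 3.396
v 0.716 -3.746 4.354
v -0.178 -3.707 0.232
v 0.6 -2.252 1.594
v -0.551 -2.684 -0.648
v 0.227 -1.229 0.714
v 1.393 -3.811 -0.554
v 2.171 -2.356 0.808
v 1.02 -2.788 -1.434
v 1.798 -1.333 -0.072
f 2 1 5
f 2 5 3
f 3 5 6
f 3 6 4
f 5 1 7
f 5 7 6
f 6 7 8
f 6 8 4
f 7 1 9
f 7 9 8
f 8 9 10
f 8 10 4
f 9 1 11
f 9 11 10
f 10 11 12
f 10 12 4
f 11 1 13
f 11 13 12
f 12 13 14
f 12 14 4
f 13 1 15
f 13 15 14
f 14 15 16
f 14 16 4
f 15 1 17
f 15 17 16
f 16 17 18
f 16 18 4
f 17 1 19
f 17 19 18
f 18 19 20
f 18 20 4
f 19 1 21
f 19 21 20
f 20 21 22
f 20 22 4
f 21 1 23
f 21 23 22
f 22 23 24
f 22 24 4
f 23 1 25
f 23 25 24
f 24 25 26
f 24 26 4
f 25 1 27
f 25 27 26
f 26 27 28
f 26 28 4
f 27 1 2
f 27 2 28
f 28 2 3
f 28 3 4
f 30 32 29
f 33 30 29
f 29 32 31
f 31 33 29
f 30 36 32
f 34 30 33
f 34 36 30
f 32 36 31
f 35 33 31
f 31 36 35
f 35 34 33
f 36 34 35



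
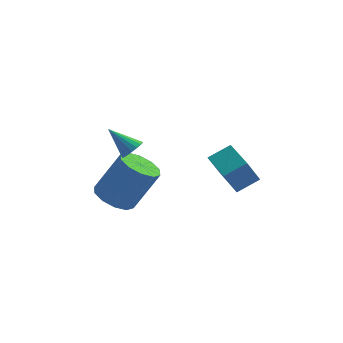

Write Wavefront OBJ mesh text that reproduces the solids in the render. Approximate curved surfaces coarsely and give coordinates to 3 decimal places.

v -2.476 -1.405 1.526
v -2.158 -1.557 1.936
v -3.404 -0.955 2.414
v -2.086 -1.313 1.888
v -2.103 -1.091 1.758
v -2.205 -0.94 1.575
v -2.37 -0.896 1.38
v -2.558 -0.968 1.219
v -2.729 -1.14 1.129
v -2.841 -1.373 1.129
v -2.87 -1.613 1.221
v -2.808 -1.805 1.382
v -2.671 -1.906 1.577
v -2.489 -1.891 1.76
v -2.304 -1.765 1.889
v -3.306 2.15 -3.709
v -2.789 1.369 -3.923
v -1.697 1.59 -2.084
v -2.214 2.37 -1.871
v -2.509 1.842 -4.146
v -1.416 2.062 -2.307
v -2.533 2.432 -4.203
v -1.44 2.652 -2.364
v -2.852 2.914 -4.071
v -1.76 3.135 -2.232
v -3.345 3.104 -3.801
v -2.252 3.325 -1.962
v -3.823 2.93 -3.496
v -2.731 3.151 -1.657
v -4.104 2.458 -3.273
v -3.011 2.678 -1.434
v -4.08 1.868 -3.216
v -2.987 2.088 -1.377
v -3.76 1.385 -3.348
v -2.668 1.606 -1.509
v -3.268 1.195 -3.618
v -2.175 1.416 -1.779
v 1.576 0.058 -1.969
v 1.041 -0.227 -0.819
v 0.993 1.534 -1.875
v 0.458 1.249 -0.725
v 2.502 0.391 -1.455
v 1.967 0.106 -0.305
v 1.919 1.867 -1.361
v 1.384 1.582 -0.211
f 2 1 4
f 2 4 3
f 4 1 5
f 4 5 3
f 5 1 6
f 5 6 3
f 6 1 7
f 6 7 3
f 7 1 8
f 7 8 3
f 8 1 9
f 8 9 3
f 9 1 10
f 9 10 3
f 10 1 11
f 10 11 3
f 11 1 12
f 11 12 3
f 12 1 13
f 12 13 3
f 13 1 14
f 13 14 3
f 14 1 15
f 14 15 3
f 15 1 2
f 15 2 3
f 17 16 20
f 17 20 18
f 18 20 21
f 18 21 19
f 20 16 22
f 20 22 21
f 21 22 23
f 21 23 19
f 22 16 24
f 22 24 23
f 23 24 25
f 23 25 19
f 24 16 26
f 24 26 25
f 25 26 27
f 25 27 19
f 26 16 28
f 26 28 27
f 27 28 29
f 27 29 19
f 28 16 30
f 28 30 29
f 29 30 31
f 29 31 19
f 30 16 32
f 30 32 31
f 31 32 33
f 31 33 19
f 32 16 34
f 32 34 33
f 33 34 35
f 33 35 19
f 34 16 36
f 34 36 35
f 35 36 37
f 35 37 19
f 36 16 17
f 36 17 37
f 37 17 18
f 37 18 19
f 39 41 38
f 42 39 38
f 38 41 40
f 40 42 38
f 39 45 41
f 43 39 42
f 43 45 39
f 41 45 40
f 44 42 40
f 40 45 44
f 44 43 42
f 45 43 44



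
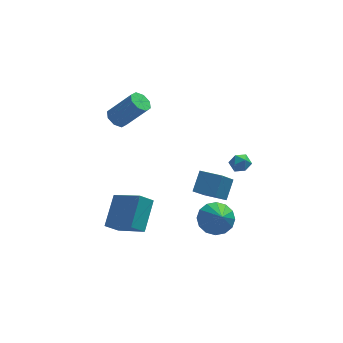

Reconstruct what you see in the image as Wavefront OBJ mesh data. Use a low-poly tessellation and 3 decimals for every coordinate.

v 2.581 -0.649 1.043
v 2.982 -0.45 0.526
v 3.458 -1.09 1.554
v 3.859 -0.891 1.037
v 3.583 -0.425 1.454
v 3.041 -0.153 1.139
v 3.399 -1.387 0.941
v 2.857 -1.115 0.626
v 3.487 -0.907 0.463
v 3.601 -0.312 0.781
v 2.839 -1.228 1.299
v 2.953 -0.633 1.617
v 1.263 -5.198 2.206
v 1.739 -4.33 3.153
v 0.146 -4.466 2.095
v 0.622 -3.598 3.042
v 1.998 -4.262 0.978
v 2.474 -3.394 1.925
v 0.881 -3.53 0.867
v 1.357 -2.662 1.814
v 1.626 -2.899 -1.841
v 2.059 -3.569 -2.569
v 1.814 -4.041 -0.679
v 2.492 -3.284 -2.359
v 2.693 -2.896 -2.01
v 2.608 -2.509 -1.616
v 2.26 -2.226 -1.282
v 1.742 -2.124 -1.098
v 1.193 -2.229 -1.113
v 0.761 -2.514 -1.323
v 0.56 -2.902 -1.672
v 0.645 -3.289 -2.066
v 0.993 -3.571 -2.4
v 1.51 -3.674 -2.584
v -3.292 3.379 2.116
v -2.757 3.749 1.764
v -1.412 3.37 3.412
v -1.948 3.001 3.764
v -3.069 4.085 2.096
v -1.725 3.706 3.744
v -3.512 4.007 2.44
v -2.168 3.629 4.088
v -3.827 3.562 2.594
v -2.482 3.183 4.242
v -3.828 3.01 2.468
v -2.483 2.631 4.116
v -3.515 2.674 2.136
v -2.171 2.295 3.784
v -3.072 2.751 1.792
v -1.728 2.373 3.44
v -2.758 3.197 1.638
v -1.413 2.818 3.286
v -4.517 -3.213 -1.605
v -3.18 -4.512 -0.636
v -3.878 -1.638 -0.372
v -2.542 -2.936 0.597
v -3.758 -2.964 -2.317
v -2.422 -4.262 -1.348
v -3.12 -1.388 -1.084
v -1.783 -2.687 -0.115
f 1 12 6
f 1 6 2
f 1 2 8
f 1 8 11
f 1 11 12
f 2 6 10
f 6 12 5
f 12 11 3
f 11 8 7
f 8 2 9
f 4 10 5
f 4 5 3
f 4 3 7
f 4 7 9
f 4 9 10
f 5 10 6
f 3 5 12
f 7 3 11
f 9 7 8
f 10 9 2
f 14 16 13
f 17 14 13
f 13 16 15
f 15 17 13
f 14 20 16
f 18 14 17
f 18 20 14
f 16 20 15
f 19 17 15
f 15 20 19
f 19 18 17
f 20 18 19
f 22 21 24
f 22 24 23
f 24 21 25
f 24 25 23
f 25 21 26
f 25 26 23
f 26 21 27
f 26 27 23
f 27 21 28
f 27 28 23
f 28 21 29
f 28 29 23
f 29 21 30
f 29 30 23
f 30 21 31
f 30 31 23
f 31 21 32
f 31 32 23
f 32 21 33
f 32 33 23
f 33 21 34
f 33 34 23
f 34 21 22
f 34 22 23
f 36 35 39
f 36 39 37
f 37 39 40
f 37 40 38
f 39 35 41
f 39 41 40
f 40 41 42
f 40 42 38
f 41 35 43
f 41 43 42
f 42 43 44
f 42 44 38
f 43 35 45
f 43 45 44
f 44 45 46
f 44 46 38
f 45 35 47
f 45 47 46
f 46 47 48
f 46 48 38
f 47 35 49
f 47 49 48
f 48 49 50
f 48 50 38
f 49 35 51
f 49 51 50
f 50 51 52
f 50 52 38
f 51 35 36
f 51 36 52
f 52 36 37
f 52 37 38
f 54 56 53
f 57 54 53
f 53 56 55
f 55 57 53
f 54 60 56
f 58 54 57
f 58 60 54
f 56 60 55
f 59 57 55
f 55 60 59
f 59 58 57
f 60 58 59



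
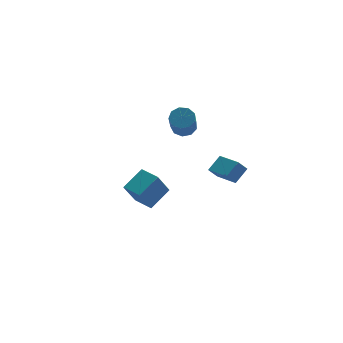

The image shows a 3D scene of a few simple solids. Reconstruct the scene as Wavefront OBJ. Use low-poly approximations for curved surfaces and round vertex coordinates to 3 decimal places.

v -3.979 -4.476 1.912
v -4.763 -4.781 3.378
v -4.428 -3.331 1.91
v -5.212 -3.636 3.376
v -2.728 -3.984 2.684
v -3.512 -4.289 4.15
v -3.177 -2.839 2.682
v -3.961 -3.144 4.148
v 2.923 -0.247 -0.836
v 2.369 -0.207 -0.154
v 2.531 1.417 -1.254
v 1.976 1.457 -0.572
v 3.824 0.143 -0.128
v 3.269 0.183 0.554
v 3.431 1.807 -0.546
v 2.877 1.847 0.136
v 1.526 3.967 1.768
v 2.054 4.3 2.235
v 1.401 3.027 3.88
v 0.874 2.693 3.412
v 1.593 4.568 2.26
v 0.94 3.295 3.904
v 1.101 4.554 2.054
v 0.448 3.281 3.699
v 0.808 4.266 1.714
v 0.155 2.993 3.359
v 0.851 3.837 1.399
v 0.198 2.564 3.044
v 1.21 3.469 1.257
v 0.557 2.196 2.902
v 1.717 3.334 1.353
v 1.064 2.061 2.998
v 2.135 3.495 1.644
v 1.482 2.221 3.289
v 2.268 3.876 1.992
v 1.615 2.603 3.637
f 2 4 1
f 5 2 1
f 1 4 3
f 3 5 1
f 2 8 4
f 6 2 5
f 6 8 2
f 4 8 3
f 7 5 3
f 3 8 7
f 7 6 5
f 8 6 7
f 10 12 9
f 13 10 9
f 9 12 11
f 11 13 9
f 10 16 12
f 14 10 13
f 14 16 10
f 12 16 11
f 15 13 11
f 11 16 15
f 15 14 13
f 16 14 15
f 18 17 21
f 18 21 19
f 19 21 22
f 19 22 20
f 21 17 23
f 21 23 22
f 22 23 24
f 22 24 20
f 23 17 25
f 23 25 24
f 24 25 26
f 24 26 20
f 25 17 27
f 25 27 26
f 26 27 28
f 26 28 20
f 27 17 29
f 27 29 28
f 28 29 30
f 28 30 20
f 29 17 31
f 29 31 30
f 30 31 32
f 30 32 20
f 31 17 33
f 31 33 32
f 32 33 34
f 32 34 20
f 33 17 35
f 33 35 34
f 34 35 36
f 34 36 20
f 35 17 18
f 35 18 36
f 36 18 19
f 36 19 20



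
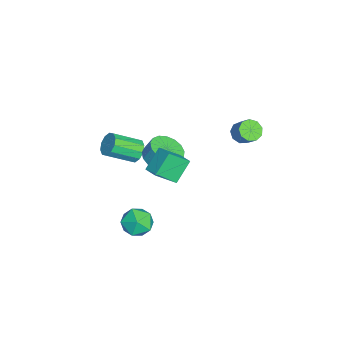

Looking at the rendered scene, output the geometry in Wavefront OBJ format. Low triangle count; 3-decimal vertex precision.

v -1.951 -1.609 -2.095
v -1.402 -2.466 -1.678
v -1.36 -1.969 -0.709
v -1.909 -1.111 -1.125
v -1.022 -2.148 -1.858
v -0.98 -1.651 -0.889
v -0.855 -1.707 -2.091
v -0.814 -1.21 -1.122
v -0.939 -1.243 -2.326
v -0.898 -0.746 -1.357
v -1.255 -0.863 -2.507
v -1.214 -0.366 -1.538
v -1.731 -0.654 -2.594
v -1.689 -0.156 -1.625
v -2.256 -0.663 -2.566
v -2.215 -0.166 -1.597
v -2.712 -0.889 -2.431
v -2.67 -0.392 -1.462
v -2.993 -1.28 -2.218
v -2.952 -0.783 -1.249
v -3.036 -1.746 -1.977
v -2.994 -1.249 -1.008
v -2.83 -2.181 -1.763
v -2.788 -1.684 -0.794
v -2.422 -2.484 -1.625
v -2.381 -1.987 -0.656
v -1.907 -2.587 -1.594
v -1.865 -2.09 -0.625
v -3.277 -3.047 -2.804
v -2.562 -3.068 -3.207
v -2.029 -4.674 -2.178
v -2.743 -4.653 -1.776
v -2.501 -2.782 -2.793
v -1.968 -4.388 -1.764
v -2.735 -2.598 -2.383
v -2.202 -4.203 -1.355
v -3.177 -2.585 -2.134
v -2.644 -4.191 -1.106
v -3.656 -2.749 -2.142
v -3.123 -4.354 -1.113
v -3.991 -3.026 -2.402
v -3.458 -4.632 -1.373
v -4.052 -3.312 -2.816
v -3.519 -4.918 -1.787
v -3.818 -3.497 -3.225
v -3.285 -5.102 -2.197
v -3.376 -3.509 -3.474
v -2.843 -5.115 -2.446
v -2.897 -3.346 -3.467
v -2.364 -4.951 -2.438
v 2.821 -2.086 -2.191
v 3.38 -1.405 -2.784
v 4.18 -3.135 -2.116
v 4.739 -2.454 -2.709
v 4.469 -2.194 -1.715
v 3.629 -1.546 -1.762
v 3.931 -2.994 -3.138
v 3.091 -2.346 -3.185
v 4.066 -1.966 -3.37
v 4.398 -1.472 -2.49
v 3.162 -3.068 -2.41
v 3.494 -2.574 -1.53
v -1.781 3.136 0.822
v -1.164 3.029 0.428
v -0.542 3.537 1.265
v -1.159 3.644 1.658
v -1.369 3.476 0.309
v -0.747 3.984 1.146
v -1.768 3.764 0.43
v -1.146 4.272 1.267
v -2.172 3.758 0.734
v -1.55 4.266 1.571
v -2.394 3.461 1.079
v -1.772 3.969 1.916
v -2.329 3.012 1.304
v -1.707 3.52 2.141
v -2.007 2.621 1.303
v -1.385 3.129 2.139
v -1.58 2.471 1.076
v -0.958 2.979 1.913
v -1.247 2.632 0.731
v -0.625 3.14 1.568
v 0.798 -0.156 0.907
v 1.268 -1.278 1.947
v 1.618 0.463 1.205
v 2.088 -0.658 2.245
v 1.712 -0.822 -0.225
v 2.182 -1.943 0.815
v 2.532 -0.202 0.073
v 3.002 -1.324 1.113
f 2 1 5
f 2 5 3
f 3 5 6
f 3 6 4
f 5 1 7
f 5 7 6
f 6 7 8
f 6 8 4
f 7 1 9
f 7 9 8
f 8 9 10
f 8 10 4
f 9 1 11
f 9 11 10
f 10 11 12
f 10 12 4
f 11 1 13
f 11 13 12
f 12 13 14
f 12 14 4
f 13 1 15
f 13 15 14
f 14 15 16
f 14 16 4
f 15 1 17
f 15 17 16
f 16 17 18
f 16 18 4
f 17 1 19
f 17 19 18
f 18 19 20
f 18 20 4
f 19 1 21
f 19 21 20
f 20 21 22
f 20 22 4
f 21 1 23
f 21 23 22
f 22 23 24
f 22 24 4
f 23 1 25
f 23 25 24
f 24 25 26
f 24 26 4
f 25 1 27
f 25 27 26
f 26 27 28
f 26 28 4
f 27 1 2
f 27 2 28
f 28 2 3
f 28 3 4
f 30 29 33
f 30 33 31
f 31 33 34
f 31 34 32
f 33 29 35
f 33 35 34
f 34 35 36
f 34 36 32
f 35 29 37
f 35 37 36
f 36 37 38
f 36 38 32
f 37 29 39
f 37 39 38
f 38 39 40
f 38 40 32
f 39 29 41
f 39 41 40
f 40 41 42
f 40 42 32
f 41 29 43
f 41 43 42
f 42 43 44
f 42 44 32
f 43 29 45
f 43 45 44
f 44 45 46
f 44 46 32
f 45 29 47
f 45 47 46
f 46 47 48
f 46 48 32
f 47 29 49
f 47 49 48
f 48 49 50
f 48 50 32
f 49 29 30
f 49 30 50
f 50 30 31
f 50 31 32
f 51 62 56
f 51 56 52
f 51 52 58
f 51 58 61
f 51 61 62
f 52 56 60
f 56 62 55
f 62 61 53
f 61 58 57
f 58 52 59
f 54 60 55
f 54 55 53
f 54 53 57
f 54 57 59
f 54 59 60
f 55 60 56
f 53 55 62
f 57 53 61
f 59 57 58
f 60 59 52
f 64 63 67
f 64 67 65
f 65 67 68
f 65 68 66
f 67 63 69
f 67 69 68
f 68 69 70
f 68 70 66
f 69 63 71
f 69 71 70
f 70 71 72
f 70 72 66
f 71 63 73
f 71 73 72
f 72 73 74
f 72 74 66
f 73 63 75
f 73 75 74
f 74 75 76
f 74 76 66
f 75 63 77
f 75 77 76
f 76 77 78
f 76 78 66
f 77 63 79
f 77 79 78
f 78 79 80
f 78 80 66
f 79 63 81
f 79 81 80
f 80 81 82
f 80 82 66
f 81 63 64
f 81 64 82
f 82 64 65
f 82 65 66
f 84 86 83
f 87 84 83
f 83 86 85
f 85 87 83
f 84 90 86
f 88 84 87
f 88 90 84
f 86 90 85
f 89 87 85
f 85 90 89
f 89 88 87
f 90 88 89



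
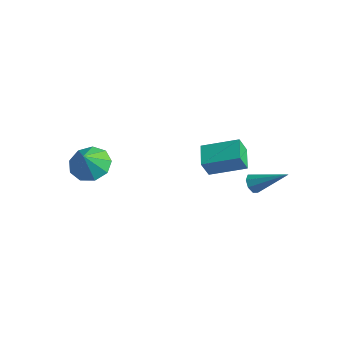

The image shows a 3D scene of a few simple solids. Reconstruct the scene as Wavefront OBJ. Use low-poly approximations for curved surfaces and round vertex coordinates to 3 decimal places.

v 2.164 2.878 -3.359
v 2.523 2.481 -3.582
v 3.716 3.642 -2.221
v 2.515 2.855 -3.821
v 2.301 3.242 -3.789
v 2.007 3.417 -3.506
v 1.805 3.275 -3.136
v 1.814 2.901 -2.897
v 2.028 2.514 -2.929
v 2.322 2.339 -3.212
v -2.547 -3.41 -0.653
v -1.779 -2.735 -0.414
v -2.353 -4.01 0.413
v -2.406 -2.492 -0.163
v -3.099 -2.678 -0.141
v -3.535 -3.206 -0.359
v -3.508 -3.83 -0.715
v -3.032 -4.256 -1.042
v -2.329 -4.287 -1.188
v -1.728 -3.907 -1.083
v -1.511 -3.294 -0.778
v 2.114 -0.262 -0.69
v 2.038 -0.726 0.305
v 1.294 0.616 -0.342
v 1.218 0.152 0.652
v 3.542 0.828 -0.072
v 3.466 0.364 0.922
v 2.722 1.706 0.275
v 2.646 1.242 1.27
f 2 1 4
f 2 4 3
f 4 1 5
f 4 5 3
f 5 1 6
f 5 6 3
f 6 1 7
f 6 7 3
f 7 1 8
f 7 8 3
f 8 1 9
f 8 9 3
f 9 1 10
f 9 10 3
f 10 1 2
f 10 2 3
f 12 11 14
f 12 14 13
f 14 11 15
f 14 15 13
f 15 11 16
f 15 16 13
f 16 11 17
f 16 17 13
f 17 11 18
f 17 18 13
f 18 11 19
f 18 19 13
f 19 11 20
f 19 20 13
f 20 11 21
f 20 21 13
f 21 11 12
f 21 12 13
f 23 25 22
f 26 23 22
f 22 25 24
f 24 26 22
f 23 29 25
f 27 23 26
f 27 29 23
f 25 29 24
f 28 26 24
f 24 29 28
f 28 27 26
f 29 27 28



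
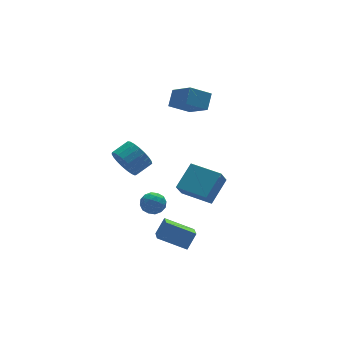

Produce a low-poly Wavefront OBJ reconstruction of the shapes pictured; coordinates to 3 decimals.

v -3.443 1.489 1
v -2.956 0.996 0.159
v -1.829 1.257 0.659
v -2.317 1.751 1.5
v -2.99 1.423 0.011
v -1.863 1.684 0.511
v -3.101 1.861 0.034
v -1.975 2.123 0.534
v -3.272 2.236 0.224
v -2.145 2.497 0.724
v -3.473 2.481 0.549
v -2.346 2.742 1.048
v -3.668 2.555 0.951
v -2.542 2.816 1.45
v -3.825 2.444 1.362
v -2.698 2.706 1.861
v -3.916 2.169 1.71
v -2.789 2.43 2.209
v -3.924 1.776 1.935
v -2.798 2.037 2.435
v -3.85 1.333 1.999
v -2.723 1.594 2.499
v -3.706 0.918 1.89
v -2.579 1.179 2.39
v -3.516 0.601 1.628
v -2.389 0.862 2.127
v -3.313 0.438 1.256
v -2.187 0.699 1.756
v -3.133 0.457 0.841
v -2.007 0.718 1.34
v -3.007 0.654 0.453
v -1.88 0.915 0.952
v 0.983 2.412 4.502
v 1.581 3.135 5.344
v 0.548 4.042 3.41
v 1.146 4.765 4.252
v 2.314 2.235 3.708
v 2.912 2.958 4.55
v 1.879 3.865 2.616
v 2.477 4.588 3.458
v -0.147 1.353 -2.026
v 1.237 2.234 -0.866
v 0.446 1.857 -3.117
v 1.831 2.738 -1.956
v 1.069 -0.378 -2.164
v 2.454 0.503 -1.003
v 1.663 0.126 -3.254
v 3.047 1.007 -2.094
v -1.542 -3.391 -3.86
v -3.034 -2.418 -3.066
v -1.045 -2.018 -4.608
v -2.537 -1.046 -3.813
v -0.843 -3.114 -2.887
v -2.335 -2.142 -2.092
v -0.346 -1.742 -3.634
v -1.838 -0.769 -2.84
v -2.222 0.81 -2.048
v -1.583 0.323 -2.297
v -2.857 -0.283 -1.543
v -2.218 -0.77 -1.792
v -2.108 -0.22 -1.165
v -1.716 0.455 -1.477
v -2.724 -0.415 -2.363
v -2.332 0.26 -2.675
v -1.893 -0.434 -2.492
v -1.513 -0.313 -1.752
v -2.927 0.353 -2.088
v -2.547 0.474 -1.348
v -1.847 0.662 -2.217
v -2.593 -0.622 -1.623
v -2.529 -0.299 -1.255
v -2.153 -0.585 -1.401
v -1.925 0.74 -1.735
v -1.549 0.454 -1.881
v -1.858 0.135 -1.216
v -2.891 -0.414 -1.959
v -2.515 -0.7 -2.105
v -2.287 0.625 -2.439
v -1.911 0.339 -2.585
v -2.582 -0.095 -2.624
v -1.654 -0.069 -2.478
v -2.027 -0.711 -2.181
v -2.325 -0.503 -2.516
v -2.094 -0.106 -2.7
v -1.43 0.002 -2.043
v -1.803 -0.64 -1.746
v -1.738 -0.317 -1.377
v -1.508 0.08 -1.561
v -1.612 -0.443 -2.157
v -2.637 0.68 -2.094
v -3.01 0.038 -1.797
v -2.932 -0.04 -2.279
v -2.702 0.357 -2.463
v -2.413 0.751 -1.659
v -2.786 0.109 -1.362
v -2.346 0.146 -1.14
v -2.115 0.543 -1.324
v -2.828 0.483 -1.683
f 2 1 5
f 2 5 3
f 3 5 6
f 3 6 4
f 5 1 7
f 5 7 6
f 6 7 8
f 6 8 4
f 7 1 9
f 7 9 8
f 8 9 10
f 8 10 4
f 9 1 11
f 9 11 10
f 10 11 12
f 10 12 4
f 11 1 13
f 11 13 12
f 12 13 14
f 12 14 4
f 13 1 15
f 13 15 14
f 14 15 16
f 14 16 4
f 15 1 17
f 15 17 16
f 16 17 18
f 16 18 4
f 17 1 19
f 17 19 18
f 18 19 20
f 18 20 4
f 19 1 21
f 19 21 20
f 20 21 22
f 20 22 4
f 21 1 23
f 21 23 22
f 22 23 24
f 22 24 4
f 23 1 25
f 23 25 24
f 24 25 26
f 24 26 4
f 25 1 27
f 25 27 26
f 26 27 28
f 26 28 4
f 27 1 29
f 27 29 28
f 28 29 30
f 28 30 4
f 29 1 31
f 29 31 30
f 30 31 32
f 30 32 4
f 31 1 2
f 31 2 32
f 32 2 3
f 32 3 4
f 34 36 33
f 37 34 33
f 33 36 35
f 35 37 33
f 34 40 36
f 38 34 37
f 38 40 34
f 36 40 35
f 39 37 35
f 35 40 39
f 39 38 37
f 40 38 39
f 42 44 41
f 45 42 41
f 41 44 43
f 43 45 41
f 42 48 44
f 46 42 45
f 46 48 42
f 44 48 43
f 47 45 43
f 43 48 47
f 47 46 45
f 48 46 47
f 50 52 49
f 53 50 49
f 49 52 51
f 51 53 49
f 50 56 52
f 54 50 53
f 54 56 50
f 52 56 51
f 55 53 51
f 51 56 55
f 55 54 53
f 56 54 55
f 57 94 73
f 94 68 97
f 73 97 62
f 94 97 73
f 57 73 69
f 73 62 74
f 69 74 58
f 73 74 69
f 57 69 78
f 69 58 79
f 78 79 64
f 69 79 78
f 57 78 90
f 78 64 93
f 90 93 67
f 78 93 90
f 57 90 94
f 90 67 98
f 94 98 68
f 90 98 94
f 58 74 85
f 74 62 88
f 85 88 66
f 74 88 85
f 62 97 75
f 97 68 96
f 75 96 61
f 97 96 75
f 68 98 95
f 98 67 91
f 95 91 59
f 98 91 95
f 67 93 92
f 93 64 80
f 92 80 63
f 93 80 92
f 64 79 84
f 79 58 81
f 84 81 65
f 79 81 84
f 60 86 72
f 86 66 87
f 72 87 61
f 86 87 72
f 60 72 70
f 72 61 71
f 70 71 59
f 72 71 70
f 60 70 77
f 70 59 76
f 77 76 63
f 70 76 77
f 60 77 82
f 77 63 83
f 82 83 65
f 77 83 82
f 60 82 86
f 82 65 89
f 86 89 66
f 82 89 86
f 61 87 75
f 87 66 88
f 75 88 62
f 87 88 75
f 59 71 95
f 71 61 96
f 95 96 68
f 71 96 95
f 63 76 92
f 76 59 91
f 92 91 67
f 76 91 92
f 65 83 84
f 83 63 80
f 84 80 64
f 83 80 84
f 66 89 85
f 89 65 81
f 85 81 58
f 89 81 85



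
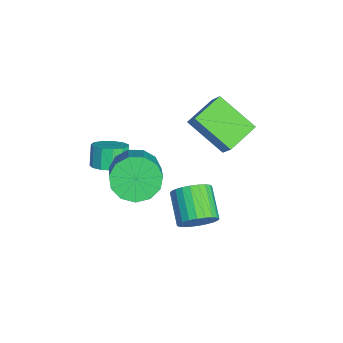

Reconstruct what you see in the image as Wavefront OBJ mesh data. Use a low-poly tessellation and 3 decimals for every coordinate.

v -1.531 3.764 -1.856
v -2.63 2.39 -0.691
v -2.485 4.921 -1.391
v -3.584 3.547 -0.227
v -0.776 3.993 -0.873
v -1.875 2.619 0.291
v -1.73 5.15 -0.409
v -2.829 3.776 0.756
v -0.2 -0.01 -1.347
v 0.401 0.5 -2.085
v 2.122 0.4 -0.751
v 1.52 -0.11 -0.013
v 0.155 0.933 -1.735
v 1.876 0.833 -0.401
v -0.204 1.067 -1.262
v 1.517 0.966 0.072
v -0.561 0.859 -0.816
v 1.16 0.758 0.518
v -0.805 0.375 -0.539
v 0.916 0.274 0.795
v -0.856 -0.231 -0.518
v 0.865 -0.332 0.816
v -0.7 -0.767 -0.761
v 1.021 -0.867 0.574
v -0.384 -1.062 -1.189
v 1.337 -1.163 0.145
v -0.011 -1.023 -1.668
v 1.71 -1.124 -0.334
v 0.302 -0.663 -2.045
v 2.023 -0.763 -0.711
v 0.456 -0.095 -2.2
v 2.177 -0.195 -0.866
v -2.716 -0.926 -3.566
v -2.134 -0.433 -3.264
v -2.703 -0.32 -2.353
v -3.284 -0.814 -2.654
v -2.435 -0.16 -3.485
v -3.004 -0.047 -2.574
v -2.824 -0.131 -3.732
v -3.393 -0.018 -2.821
v -3.179 -0.354 -3.926
v -3.748 -0.241 -3.015
v -3.387 -0.759 -4.006
v -3.956 -0.646 -3.094
v -3.382 -1.217 -3.945
v -3.95 -1.104 -3.034
v -3.165 -1.583 -3.765
v -3.734 -1.47 -2.854
v -2.805 -1.74 -3.521
v -3.374 -1.628 -2.61
v -2.417 -1.639 -3.291
v -2.986 -1.527 -2.38
v -2.124 -1.312 -3.149
v -2.693 -1.199 -2.237
v -2.019 -0.862 -3.138
v -2.588 -0.75 -2.227
v 2.435 2.279 -2.247
v 2.822 2.524 -1.519
v 1.451 2.385 -0.745
v 1.065 2.141 -1.473
v 2.722 2.82 -1.642
v 1.352 2.681 -0.868
v 2.579 3.033 -1.858
v 1.208 2.894 -1.084
v 2.413 3.132 -2.133
v 1.043 2.993 -1.359
v 2.251 3.1 -2.425
v 0.881 2.962 -1.651
v 2.118 2.944 -2.69
v 0.747 2.806 -1.916
v 2.032 2.687 -2.888
v 0.662 2.548 -2.114
v 2.008 2.368 -2.988
v 0.637 2.229 -2.214
v 2.049 2.035 -2.975
v 0.678 1.896 -2.201
v 2.148 1.739 -2.852
v 0.778 1.6 -2.078
v 2.292 1.526 -2.636
v 0.921 1.387 -1.862
v 2.457 1.427 -2.361
v 1.087 1.288 -1.587
v 2.619 1.458 -2.069
v 1.249 1.32 -1.295
v 2.753 1.614 -1.804
v 1.382 1.476 -1.03
v 2.838 1.872 -1.606
v 1.468 1.733 -0.832
v 2.863 2.191 -1.506
v 1.492 2.052 -0.732
f 2 4 1
f 5 2 1
f 1 4 3
f 3 5 1
f 2 8 4
f 6 2 5
f 6 8 2
f 4 8 3
f 7 5 3
f 3 8 7
f 7 6 5
f 8 6 7
f 10 9 13
f 10 13 11
f 11 13 14
f 11 14 12
f 13 9 15
f 13 15 14
f 14 15 16
f 14 16 12
f 15 9 17
f 15 17 16
f 16 17 18
f 16 18 12
f 17 9 19
f 17 19 18
f 18 19 20
f 18 20 12
f 19 9 21
f 19 21 20
f 20 21 22
f 20 22 12
f 21 9 23
f 21 23 22
f 22 23 24
f 22 24 12
f 23 9 25
f 23 25 24
f 24 25 26
f 24 26 12
f 25 9 27
f 25 27 26
f 26 27 28
f 26 28 12
f 27 9 29
f 27 29 28
f 28 29 30
f 28 30 12
f 29 9 31
f 29 31 30
f 30 31 32
f 30 32 12
f 31 9 10
f 31 10 32
f 32 10 11
f 32 11 12
f 34 33 37
f 34 37 35
f 35 37 38
f 35 38 36
f 37 33 39
f 37 39 38
f 38 39 40
f 38 40 36
f 39 33 41
f 39 41 40
f 40 41 42
f 40 42 36
f 41 33 43
f 41 43 42
f 42 43 44
f 42 44 36
f 43 33 45
f 43 45 44
f 44 45 46
f 44 46 36
f 45 33 47
f 45 47 46
f 46 47 48
f 46 48 36
f 47 33 49
f 47 49 48
f 48 49 50
f 48 50 36
f 49 33 51
f 49 51 50
f 50 51 52
f 50 52 36
f 51 33 53
f 51 53 52
f 52 53 54
f 52 54 36
f 53 33 55
f 53 55 54
f 54 55 56
f 54 56 36
f 55 33 34
f 55 34 56
f 56 34 35
f 56 35 36
f 58 57 61
f 58 61 59
f 59 61 62
f 59 62 60
f 61 57 63
f 61 63 62
f 62 63 64
f 62 64 60
f 63 57 65
f 63 65 64
f 64 65 66
f 64 66 60
f 65 57 67
f 65 67 66
f 66 67 68
f 66 68 60
f 67 57 69
f 67 69 68
f 68 69 70
f 68 70 60
f 69 57 71
f 69 71 70
f 70 71 72
f 70 72 60
f 71 57 73
f 71 73 72
f 72 73 74
f 72 74 60
f 73 57 75
f 73 75 74
f 74 75 76
f 74 76 60
f 75 57 77
f 75 77 76
f 76 77 78
f 76 78 60
f 77 57 79
f 77 79 78
f 78 79 80
f 78 80 60
f 79 57 81
f 79 81 80
f 80 81 82
f 80 82 60
f 81 57 83
f 81 83 82
f 82 83 84
f 82 84 60
f 83 57 85
f 83 85 84
f 84 85 86
f 84 86 60
f 85 57 87
f 85 87 86
f 86 87 88
f 86 88 60
f 87 57 89
f 87 89 88
f 88 89 90
f 88 90 60
f 89 57 58
f 89 58 90
f 90 58 59
f 90 59 60



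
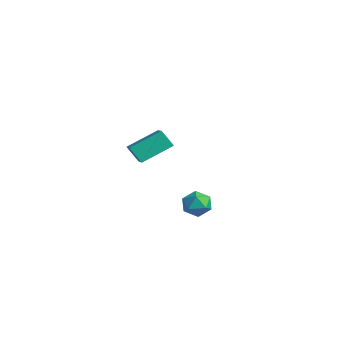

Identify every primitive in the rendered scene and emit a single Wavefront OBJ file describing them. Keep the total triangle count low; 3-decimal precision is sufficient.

v 2.758 -1.411 -1.612
v 3.46 -1.541 -1.056
v 2.86 -2.799 -2.064
v 3.562 -2.929 -1.508
v 2.733 -2.806 -1.168
v 2.67 -1.948 -0.889
v 3.65 -2.392 -2.231
v 3.587 -1.534 -1.952
v 4.011 -2.147 -1.439
v 3.445 -2.402 -0.782
v 2.875 -1.938 -2.338
v 2.309 -2.193 -1.681
v -5.111 -1.577 -1.259
v -4.766 0.29 -0.292
v -4.414 -1.216 -2.205
v -4.069 0.651 -1.239
v -3.391 -2.391 -0.301
v -3.046 -0.524 0.665
v -2.694 -2.03 -1.248
v -2.349 -0.163 -0.281
f 1 12 6
f 1 6 2
f 1 2 8
f 1 8 11
f 1 11 12
f 2 6 10
f 6 12 5
f 12 11 3
f 11 8 7
f 8 2 9
f 4 10 5
f 4 5 3
f 4 3 7
f 4 7 9
f 4 9 10
f 5 10 6
f 3 5 12
f 7 3 11
f 9 7 8
f 10 9 2
f 14 16 13
f 17 14 13
f 13 16 15
f 15 17 13
f 14 20 16
f 18 14 17
f 18 20 14
f 16 20 15
f 19 17 15
f 15 20 19
f 19 18 17
f 20 18 19



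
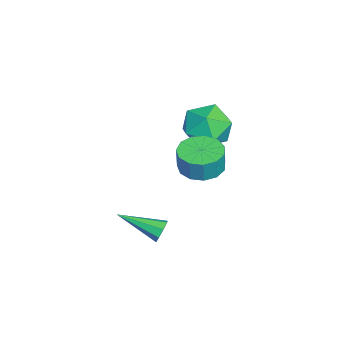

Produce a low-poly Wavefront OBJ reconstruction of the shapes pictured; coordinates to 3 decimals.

v 1.962 -0.757 -1.465
v 2.294 -0.664 -1.063
v 1.678 -2.463 -0.835
v 1.911 -0.567 -0.973
v 1.557 -0.582 -1.172
v 1.44 -0.699 -1.542
v 1.629 -0.851 -1.867
v 2.013 -0.948 -1.957
v 2.366 -0.933 -1.759
v 2.483 -0.816 -1.389
v 0.38 0.579 1.163
v 0.886 -0.171 1.06
v 1.066 -0.188 2.074
v 0.56 0.561 2.177
v 1.205 0.227 1.01
v 1.385 0.21 2.024
v 1.263 0.737 1.009
v 1.443 0.719 2.023
v 1.04 1.196 1.056
v 1.22 1.179 2.07
v 0.607 1.459 1.138
v 0.788 1.442 2.152
v 0.103 1.443 1.227
v 0.283 1.426 2.241
v -0.314 1.152 1.296
v -0.134 1.135 2.31
v -0.51 0.679 1.323
v -0.33 0.662 2.337
v -0.424 0.175 1.299
v -0.244 0.157 2.313
v -0.083 -0.202 1.232
v 0.098 -0.219 2.246
v 0.406 -0.331 1.143
v 0.586 -0.348 2.157
v -3.627 1.332 0.997
v -2.686 1.363 0.344
v -3.034 -0.243 1.776
v -2.093 -0.212 1.123
v -2.239 0.562 1.956
v -2.605 1.536 1.474
v -3.115 -0.416 0.646
v -3.481 0.558 0.164
v -2.369 0.283 0.127
v -1.828 0.887 0.937
v -3.892 0.233 1.183
v -3.351 0.837 1.993
f 2 1 4
f 2 4 3
f 4 1 5
f 4 5 3
f 5 1 6
f 5 6 3
f 6 1 7
f 6 7 3
f 7 1 8
f 7 8 3
f 8 1 9
f 8 9 3
f 9 1 10
f 9 10 3
f 10 1 2
f 10 2 3
f 12 11 15
f 12 15 13
f 13 15 16
f 13 16 14
f 15 11 17
f 15 17 16
f 16 17 18
f 16 18 14
f 17 11 19
f 17 19 18
f 18 19 20
f 18 20 14
f 19 11 21
f 19 21 20
f 20 21 22
f 20 22 14
f 21 11 23
f 21 23 22
f 22 23 24
f 22 24 14
f 23 11 25
f 23 25 24
f 24 25 26
f 24 26 14
f 25 11 27
f 25 27 26
f 26 27 28
f 26 28 14
f 27 11 29
f 27 29 28
f 28 29 30
f 28 30 14
f 29 11 31
f 29 31 30
f 30 31 32
f 30 32 14
f 31 11 33
f 31 33 32
f 32 33 34
f 32 34 14
f 33 11 12
f 33 12 34
f 34 12 13
f 34 13 14
f 35 46 40
f 35 40 36
f 35 36 42
f 35 42 45
f 35 45 46
f 36 40 44
f 40 46 39
f 46 45 37
f 45 42 41
f 42 36 43
f 38 44 39
f 38 39 37
f 38 37 41
f 38 41 43
f 38 43 44
f 39 44 40
f 37 39 46
f 41 37 45
f 43 41 42
f 44 43 36

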